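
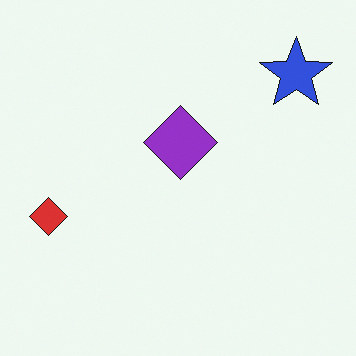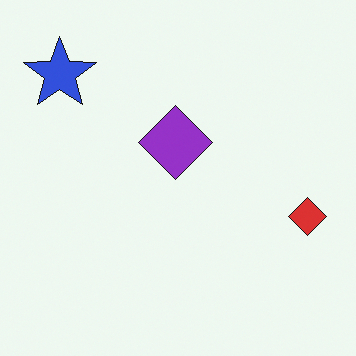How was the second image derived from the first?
Flipped horizontally (left ↔ right).

The red diamond is in the left of the first image and the right of the second — shapes on opposite sides of the vertical midline have swapped in a mirror flip.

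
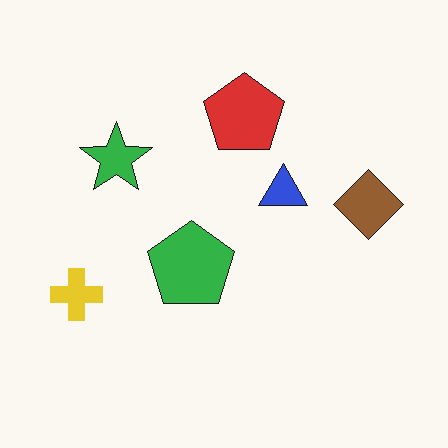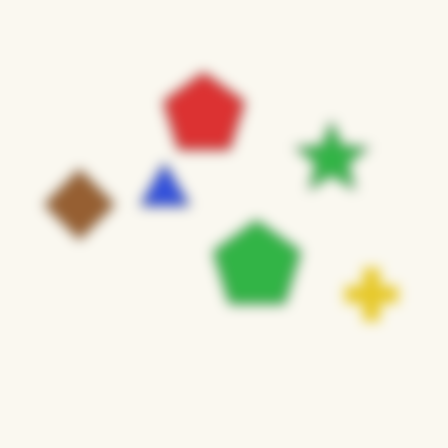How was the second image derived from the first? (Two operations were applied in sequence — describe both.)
The transformation is: flipped horizontally (left ↔ right), then strongly gaussian-blurred.

The yellow cross is in the left of the first image and the right of the second — shapes on opposite sides of the vertical midline have swapped in a mirror flip. Shape edges and outlines are uniformly softened across the whole image.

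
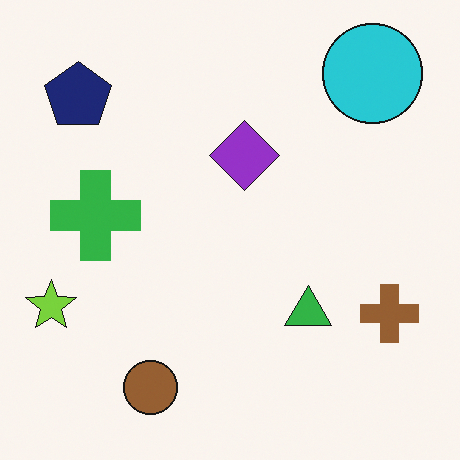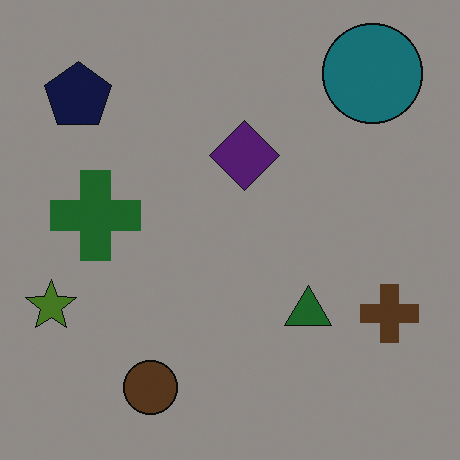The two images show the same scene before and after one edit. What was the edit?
Noticeably darkened.

Every pixel — background and shapes alike — is uniformly darkened.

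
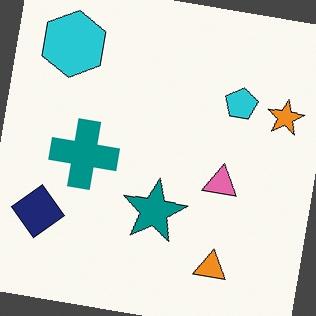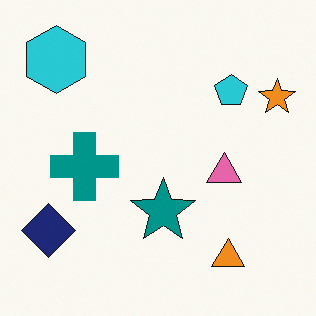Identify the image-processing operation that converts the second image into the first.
The transformation is: rotated clockwise by a slight angle.

Every shape is tilted by the same angle and the image corners show triangular fill wedges — a whole-image rotation by a non-right angle.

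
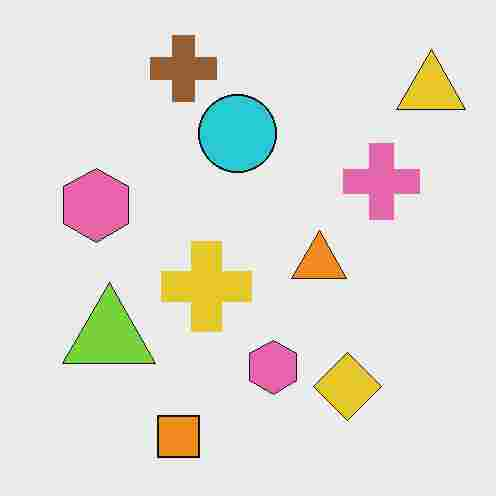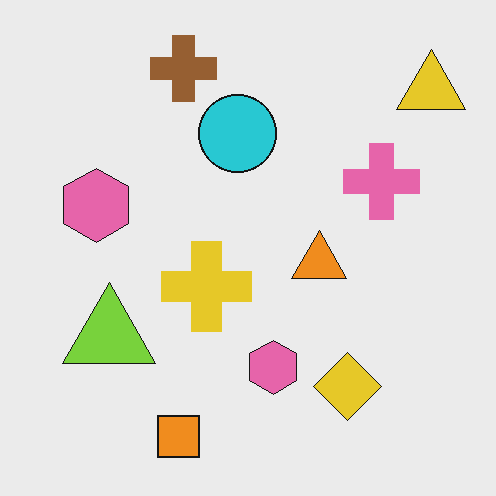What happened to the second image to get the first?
Degraded with heavy JPEG compression.

Blocky 8×8 compression artifacts appear around shape edges and the flat background shows ringing — characteristic JPEG degradation.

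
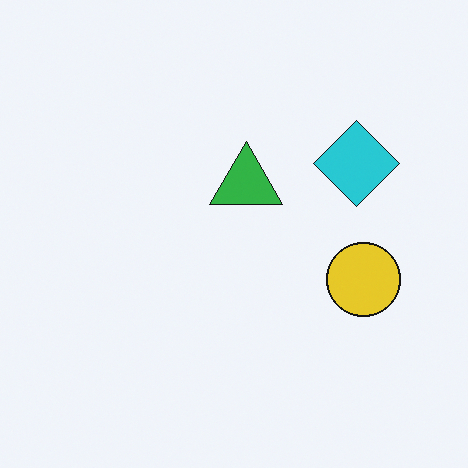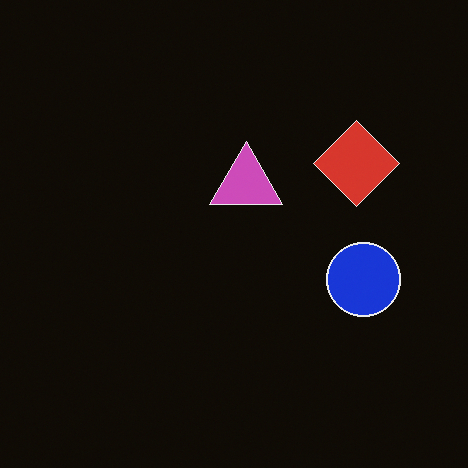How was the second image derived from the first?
Color-inverted (negative).

The light background has become dark and every shape's color is its complement — a photographic negative.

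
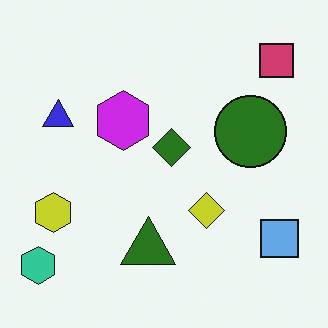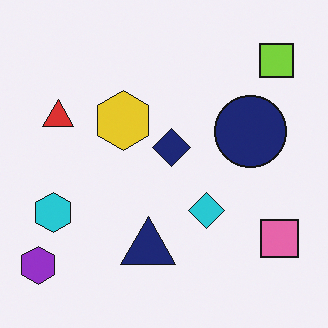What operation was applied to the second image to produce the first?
It was hue-shifted through roughly half the color wheel.

Every shape's color has rotated by the same amount around the hue wheel — a uniform hue shift.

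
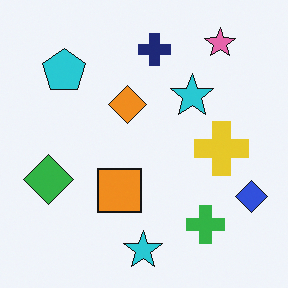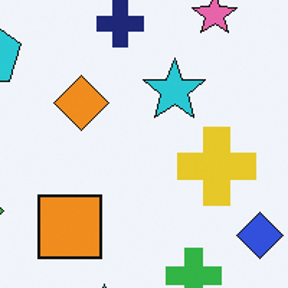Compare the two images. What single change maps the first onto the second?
This is the original image cropped to a modestly smaller region and rescaled.

The visible shapes are larger and the field of view is narrower; shapes near the original edges may be partly or wholly outside the frame — a crop-and-rescale.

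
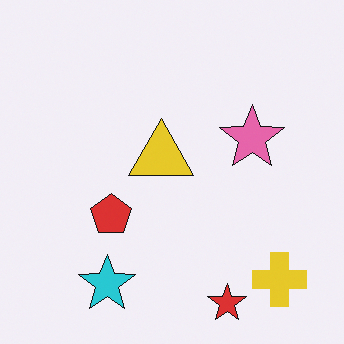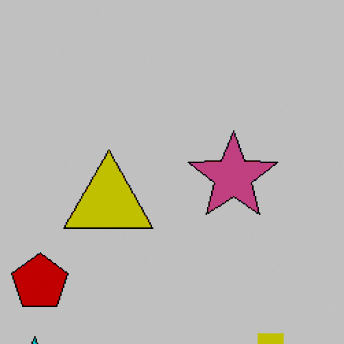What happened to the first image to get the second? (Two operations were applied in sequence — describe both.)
The second image is the first cropped to a modestly smaller region and rescaled, then heavily posterized to just a handful of flat colors.

The visible shapes are larger and the field of view is narrower; shapes near the original edges may be partly or wholly outside the frame — a crop-and-rescale. Each flat color has snapped to a coarser quantized level — most visibly, the near-white background has dropped to a flat grey.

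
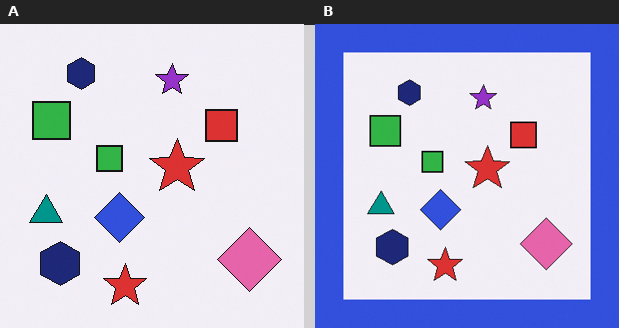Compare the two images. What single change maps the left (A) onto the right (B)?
The image was framed with a blue border.

A solid blue frame runs around the edge of the right (B) image, with the content slightly shrunk inside it.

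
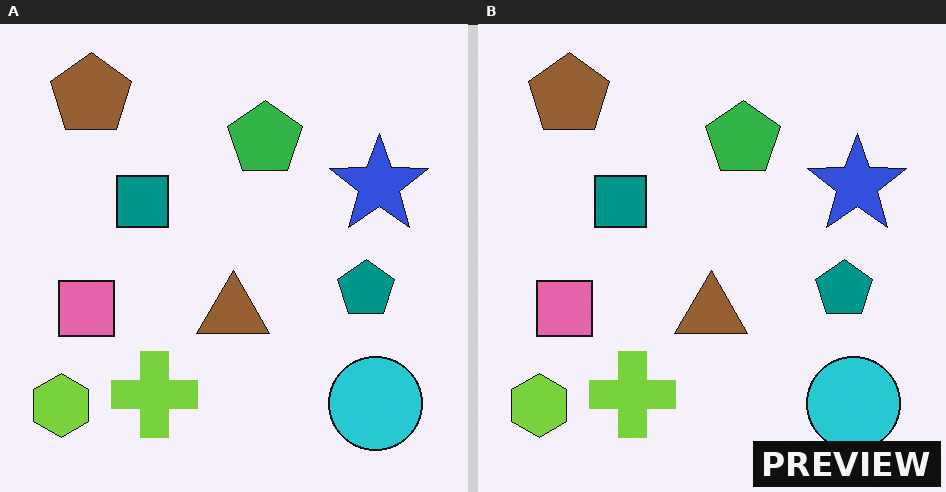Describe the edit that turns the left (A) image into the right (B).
It was watermarked with the text "PREVIEW" in the lower-right corner.

A dark label reading "PREVIEW" appears in the lower-right corner.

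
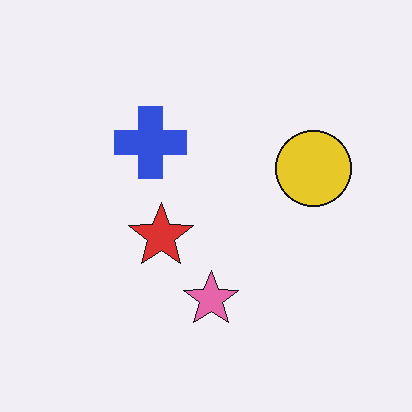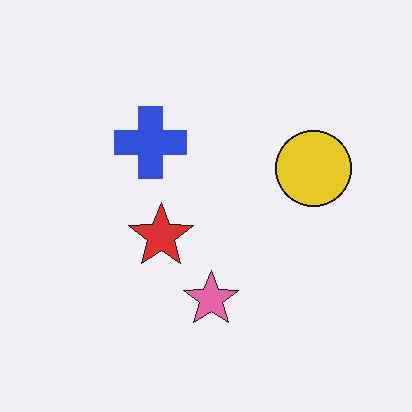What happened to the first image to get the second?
The transformation is: JPEG-compressed with visible artifacts.

Blocky 8×8 compression artifacts appear around shape edges and the flat background shows ringing — characteristic JPEG degradation.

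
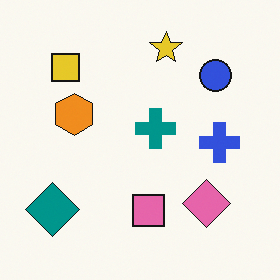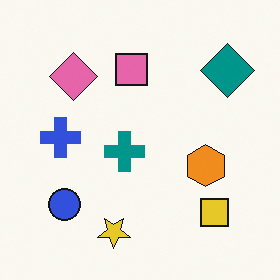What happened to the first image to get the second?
This is the original image rotated 180°.

The teal diamond sits in the bottom-left of the first image and the top-right of the second — consistent with a whole-image 180° rotation.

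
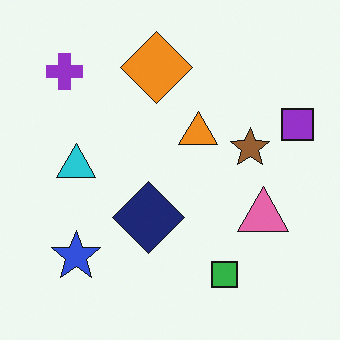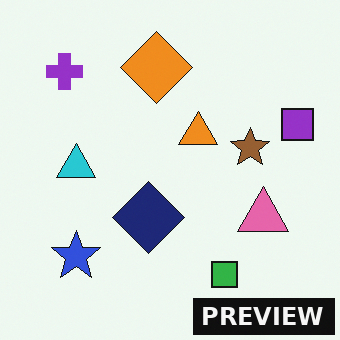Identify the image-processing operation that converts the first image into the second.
The image was watermarked with the text "PREVIEW" in the lower-right corner.

A dark label reading "PREVIEW" appears in the lower-right corner.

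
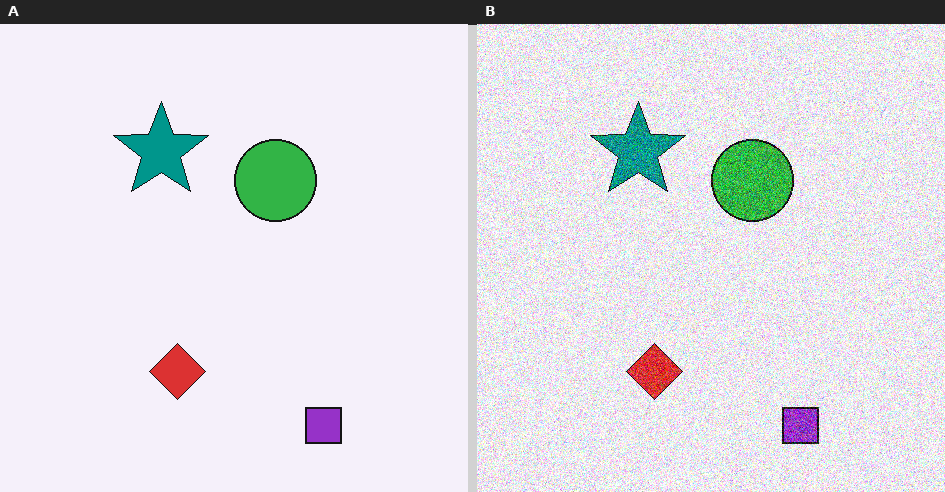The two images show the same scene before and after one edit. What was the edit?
It was degraded with a thick layer of grain.

Random speckle covers the whole image, including the flat background.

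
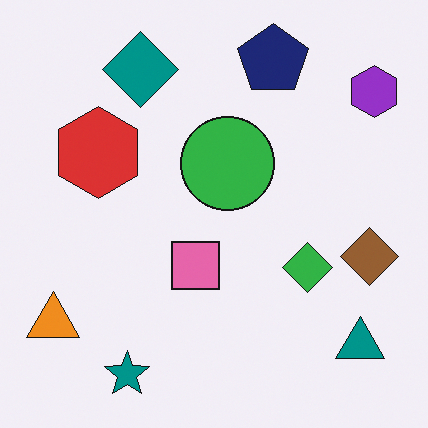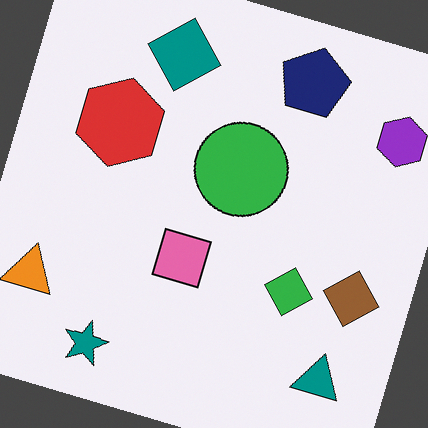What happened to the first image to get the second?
The second image is the first rotated clockwise by a clearly visible amount.

Every shape is tilted by the same angle and the image corners show triangular fill wedges — a whole-image rotation by a non-right angle.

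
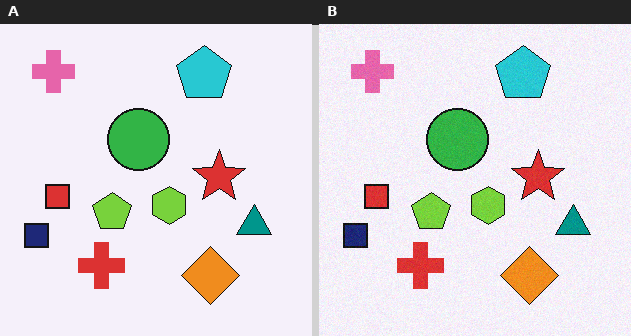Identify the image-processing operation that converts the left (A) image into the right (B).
This is the original image degraded with light additive noise.

Random speckle covers the whole image, including the flat background.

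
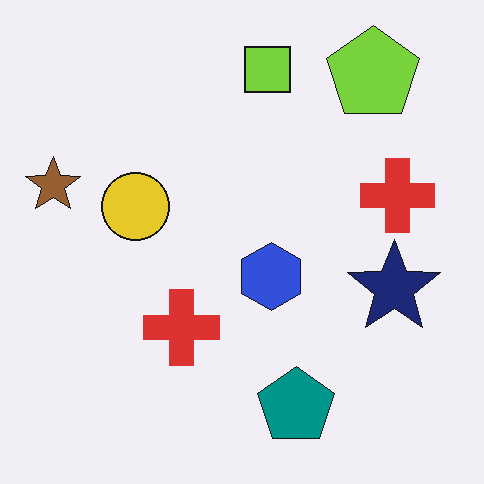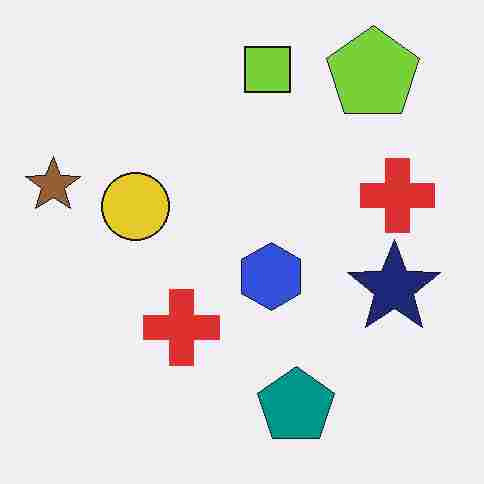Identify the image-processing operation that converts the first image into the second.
This is the original image degraded with heavy JPEG compression.

Blocky 8×8 compression artifacts appear around shape edges and the flat background shows ringing — characteristic JPEG degradation.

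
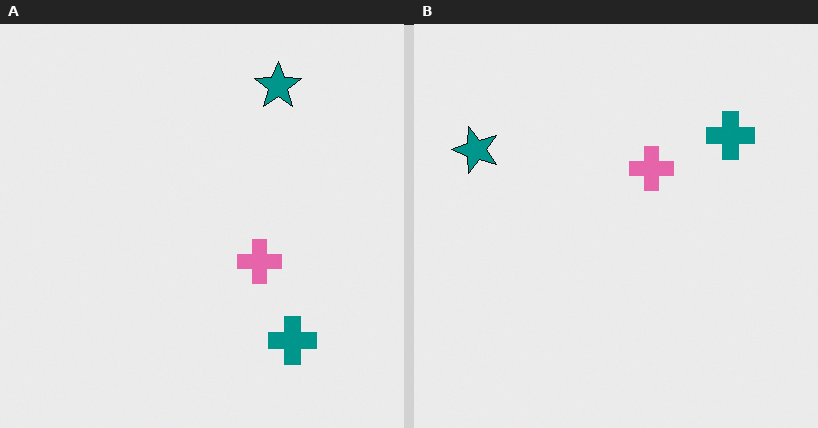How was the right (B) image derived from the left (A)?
The image was rotated 90° counter-clockwise.

The teal star sits in the top-right of the left (A) image and the top-left of the right (B) — consistent with a whole-image 90° counter-clockwise rotation.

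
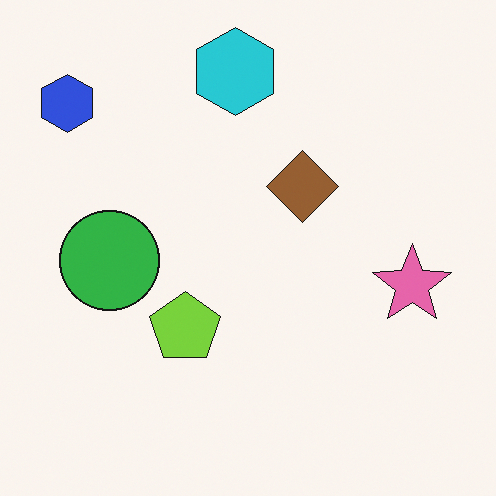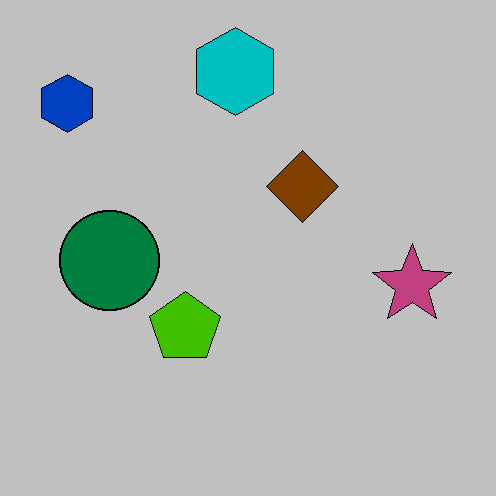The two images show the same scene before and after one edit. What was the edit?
The second image is the first heavily posterized to just a handful of flat colors.

Each flat color has snapped to a coarser quantized level — most visibly, the near-white background has dropped to a flat grey.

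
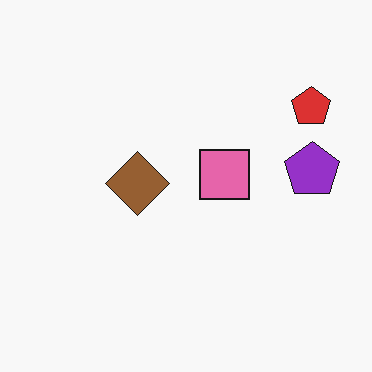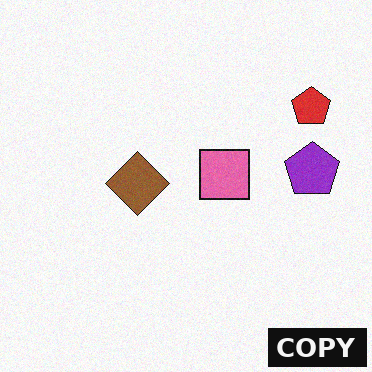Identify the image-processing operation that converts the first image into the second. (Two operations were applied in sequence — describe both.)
The transformation is: degraded with subtle gaussian noise, then watermarked with the text "COPY" in the lower-right corner.

Random speckle covers the whole image, including the flat background. A dark label reading "COPY" appears in the lower-right corner.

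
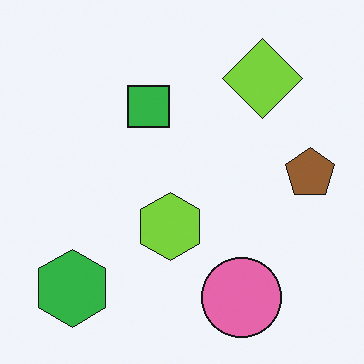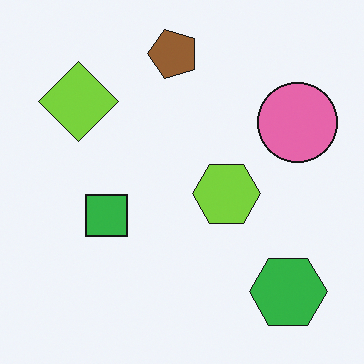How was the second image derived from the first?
Rotated 90° counter-clockwise.

The green hexagon sits in the bottom-left of the first image and the bottom-right of the second — consistent with a whole-image 90° counter-clockwise rotation.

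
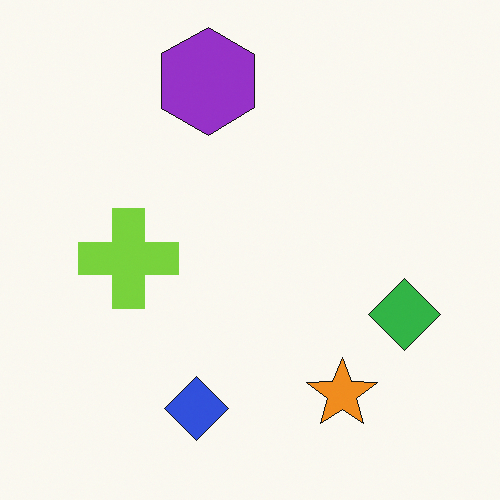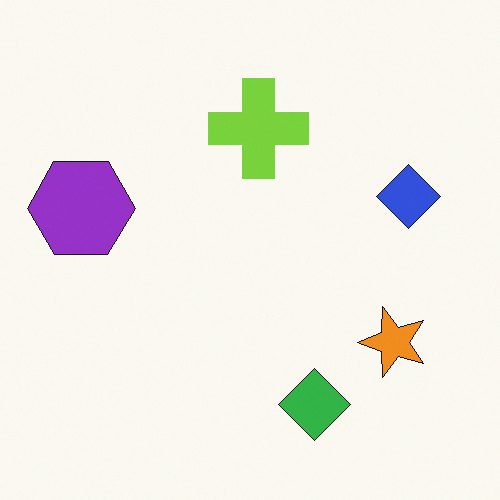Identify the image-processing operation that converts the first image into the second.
The transformation is: transposed (reflected across the top-left ↔ bottom-right diagonal).

Shapes have swapped their row and column positions — what was in the top-right is now in the bottom-left — a diagonal reflection.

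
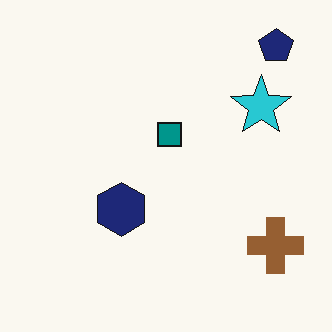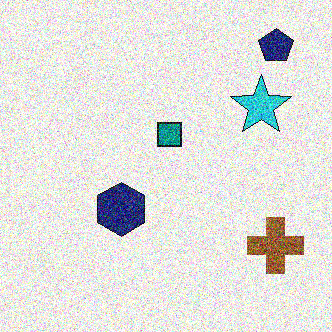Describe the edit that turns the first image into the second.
This is the original image degraded with strong gaussian noise.

Random speckle covers the whole image, including the flat background.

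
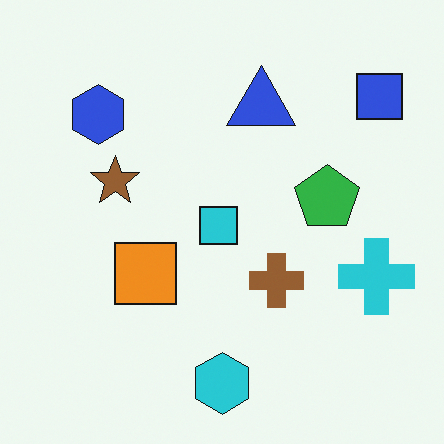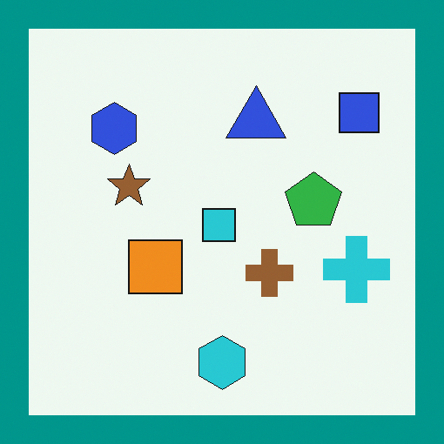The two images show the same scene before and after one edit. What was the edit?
The second image is the first framed with a teal border.

A solid teal frame runs around the edge of the second image, with the content slightly shrunk inside it.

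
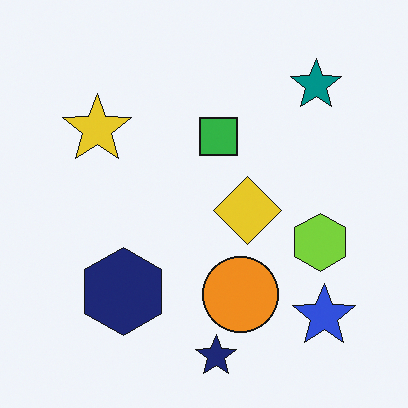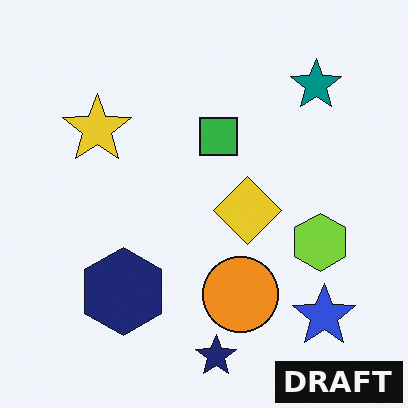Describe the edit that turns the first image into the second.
The image was watermarked with the text "DRAFT" in the lower-right corner.

A dark label reading "DRAFT" appears in the lower-right corner.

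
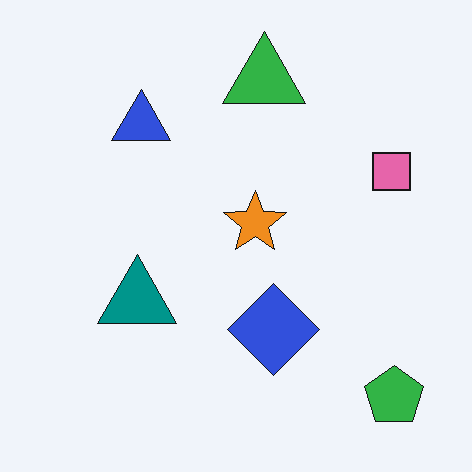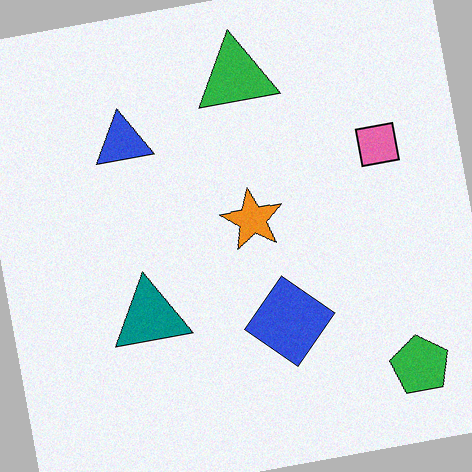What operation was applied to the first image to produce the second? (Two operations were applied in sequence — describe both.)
It was degraded with a light layer of grain, then rotated counter-clockwise by a slight angle.

Random speckle covers the whole image, including the flat background. Every shape is tilted by the same angle and the image corners show triangular fill wedges — a whole-image rotation by a non-right angle.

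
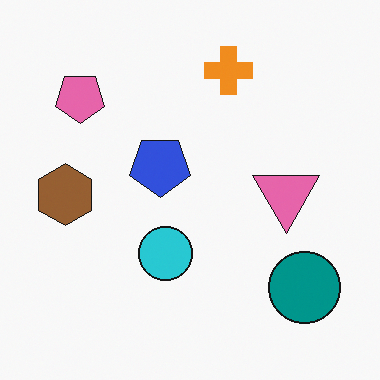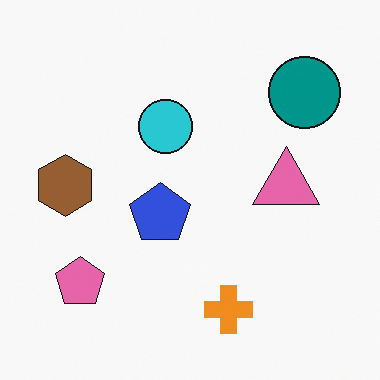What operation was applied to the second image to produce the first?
The image was flipped vertically (top ↔ bottom).

The orange cross is in the bottom of the second image and the top of the first — shapes on opposite sides of the horizontal midline have swapped in a mirror flip.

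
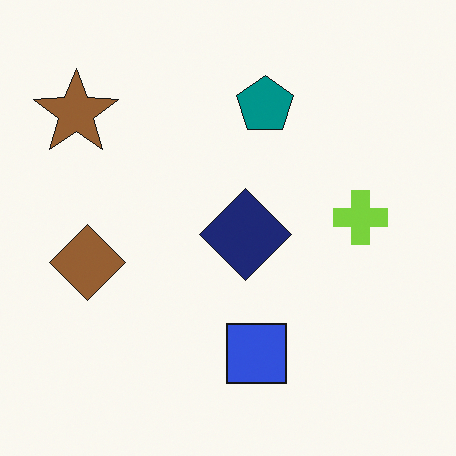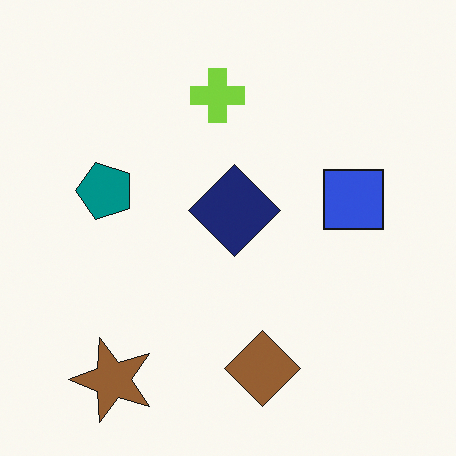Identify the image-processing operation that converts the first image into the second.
It was rotated 90° counter-clockwise.

The brown star sits in the top-left of the first image and the bottom-left of the second — consistent with a whole-image 90° counter-clockwise rotation.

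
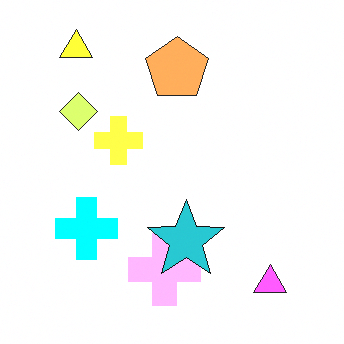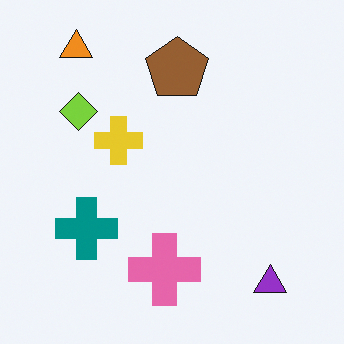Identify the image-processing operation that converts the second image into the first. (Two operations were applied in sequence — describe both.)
This is the original image substantially brightened, then overlaid with an additional cyan star.

Every pixel — background and shapes alike — is uniformly brightened. A cyan star appears in the first image that is absent from the second.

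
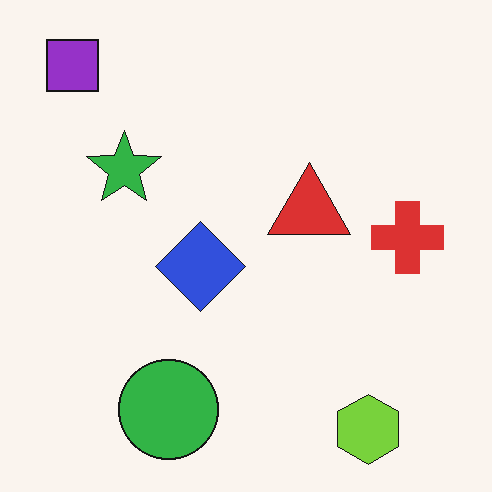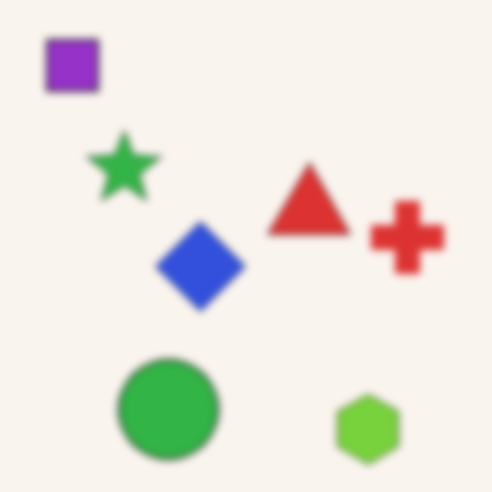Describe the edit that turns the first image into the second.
Moderately blurred.

Shape edges and outlines are uniformly softened across the whole image.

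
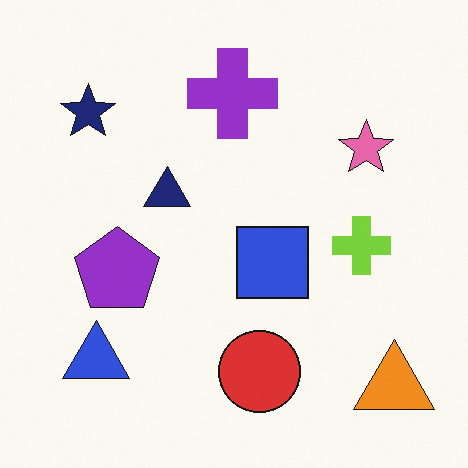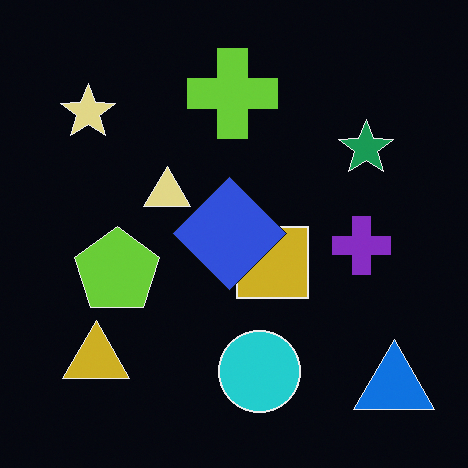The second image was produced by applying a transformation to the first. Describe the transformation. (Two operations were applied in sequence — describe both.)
The transformation is: color-inverted (negative), then overlaid with an additional blue diamond.

The light background has become dark and every shape's color is its complement — a photographic negative. A blue diamond appears in the second image that is absent from the first.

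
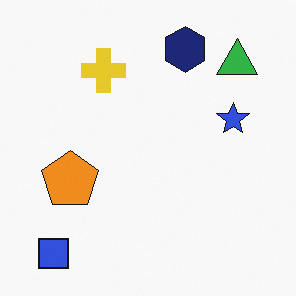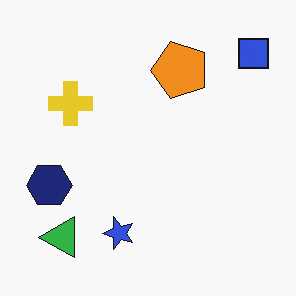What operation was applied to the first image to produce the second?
The image was transposed (reflected across the top-left ↔ bottom-right diagonal).

Shapes have swapped their row and column positions — what was in the top-right is now in the bottom-left — a diagonal reflection.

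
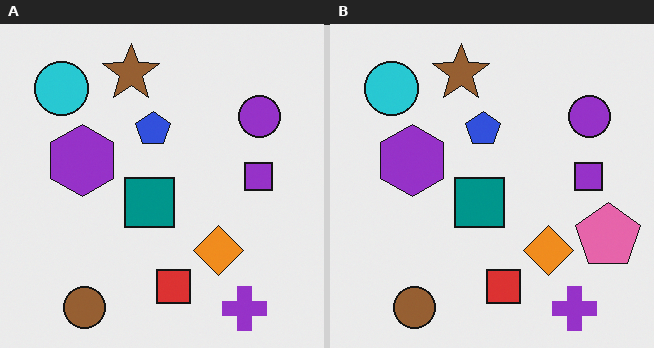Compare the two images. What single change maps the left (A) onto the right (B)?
The right (B) image is the left (A) overlaid with an additional pink pentagon.

A pink pentagon appears in the right (B) image that is absent from the left (A).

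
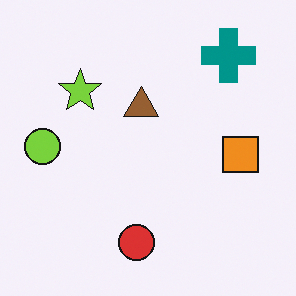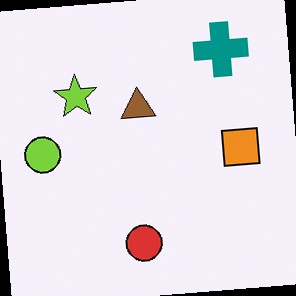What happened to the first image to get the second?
The second image is the first rotated counter-clockwise by a slight angle.

Every shape is tilted by the same angle and the image corners show triangular fill wedges — a whole-image rotation by a non-right angle.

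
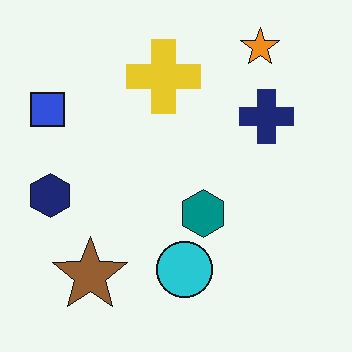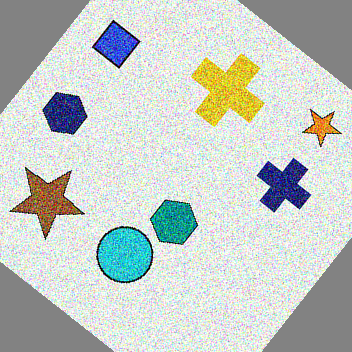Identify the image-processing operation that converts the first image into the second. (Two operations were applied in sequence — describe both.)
The transformation is: degraded with strong gaussian noise, then rotated clockwise by a large amount — several tens of degrees.

Random speckle covers the whole image, including the flat background. Every shape is tilted by the same angle and the image corners show triangular fill wedges — a whole-image rotation by a non-right angle.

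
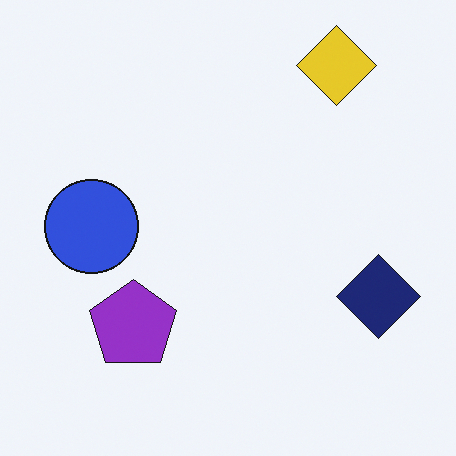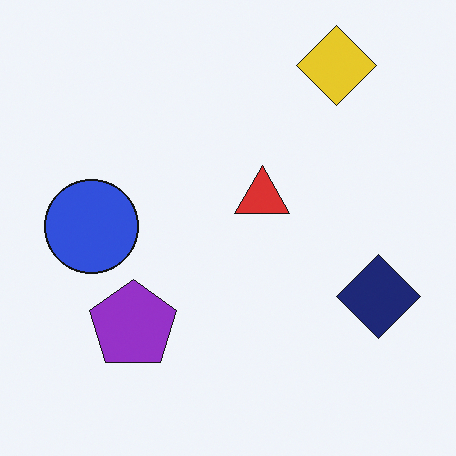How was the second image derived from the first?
Overlaid with an additional red triangle.

A red triangle appears in the second image that is absent from the first.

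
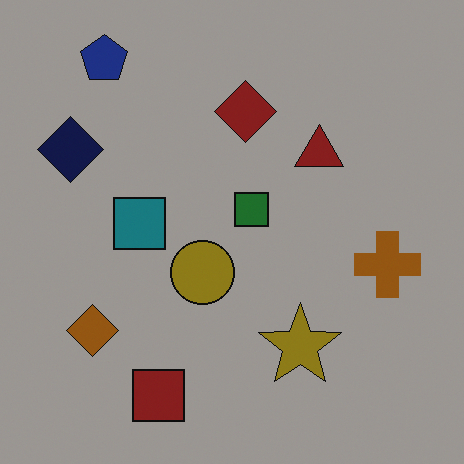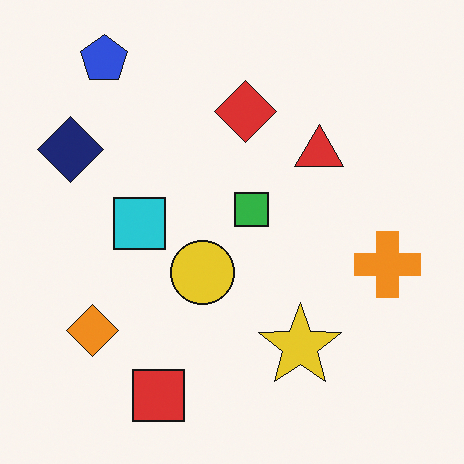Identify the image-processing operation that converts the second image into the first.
This is the original image darkened a lot.

Every pixel — background and shapes alike — is uniformly darkened.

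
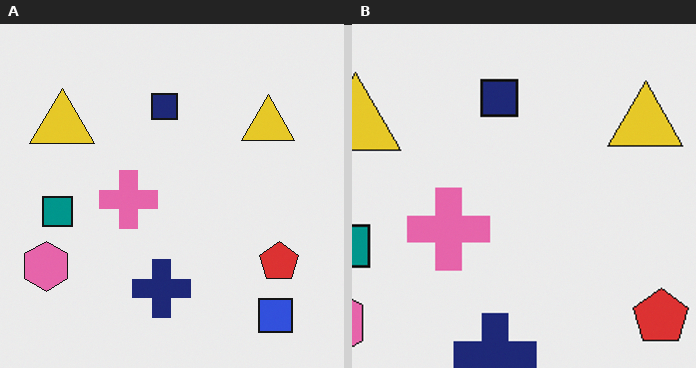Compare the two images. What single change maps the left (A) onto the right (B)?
Cropped to a modestly smaller region and rescaled.

The visible shapes are larger and the field of view is narrower; shapes near the original edges may be partly or wholly outside the frame — a crop-and-rescale.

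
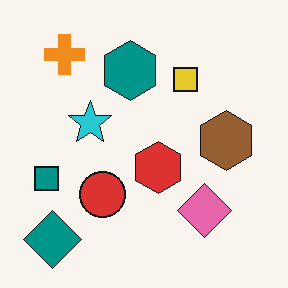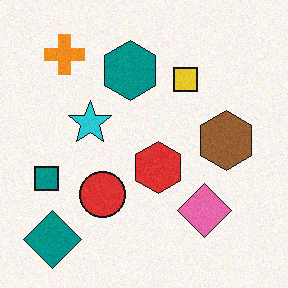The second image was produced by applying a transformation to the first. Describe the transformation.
The image was degraded with subtle gaussian noise.

Random speckle covers the whole image, including the flat background.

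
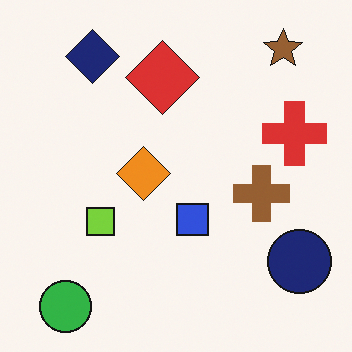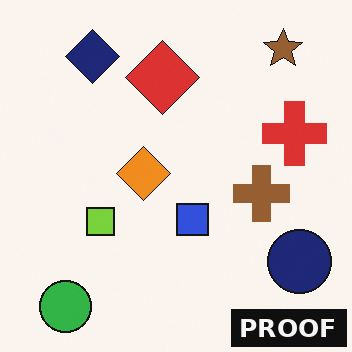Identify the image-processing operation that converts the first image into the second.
The second image is the first watermarked with the text "PROOF" in the lower-right corner.

A dark label reading "PROOF" appears in the lower-right corner.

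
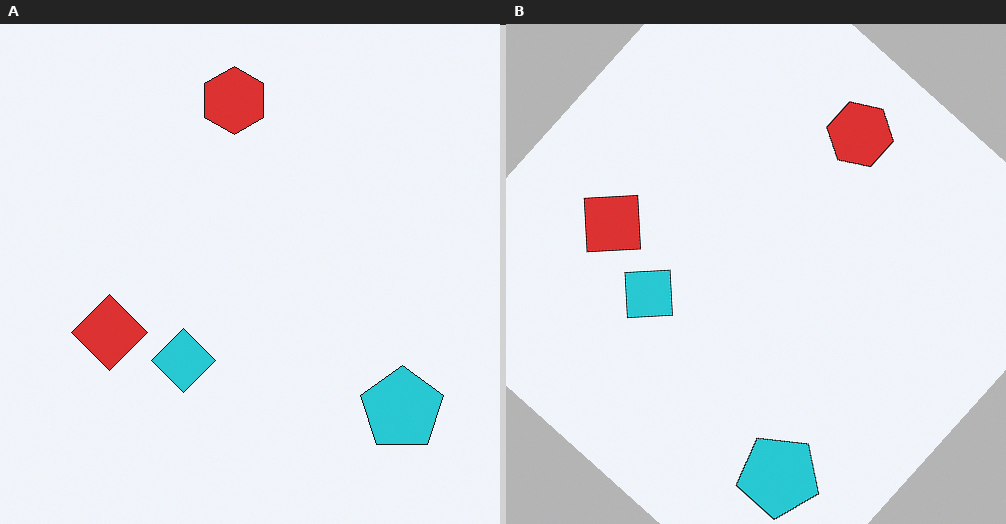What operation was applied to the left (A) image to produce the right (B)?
The image was rotated clockwise by a large amount — several tens of degrees.

Every shape is tilted by the same angle and the image corners show triangular fill wedges — a whole-image rotation by a non-right angle.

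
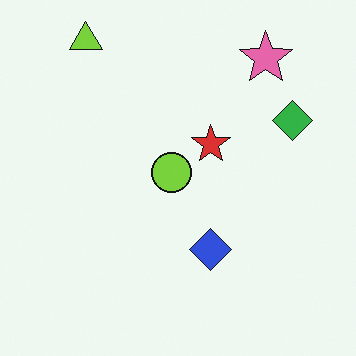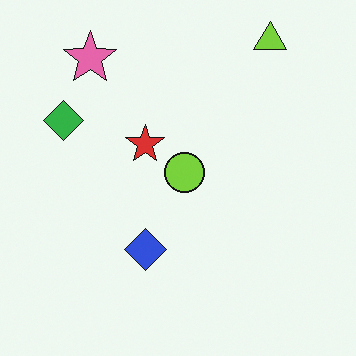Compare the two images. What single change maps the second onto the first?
The image was flipped horizontally (left ↔ right).

The green diamond is in the left of the second image and the right of the first — shapes on opposite sides of the vertical midline have swapped in a mirror flip.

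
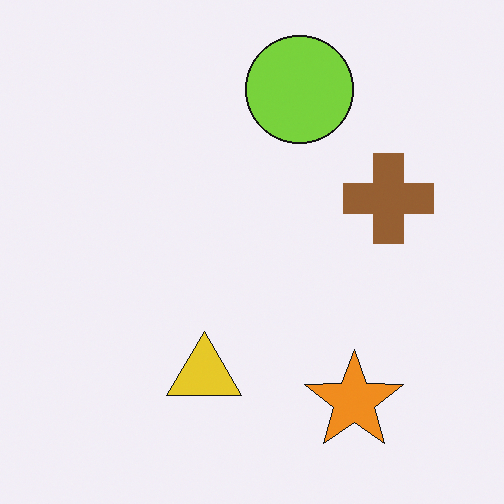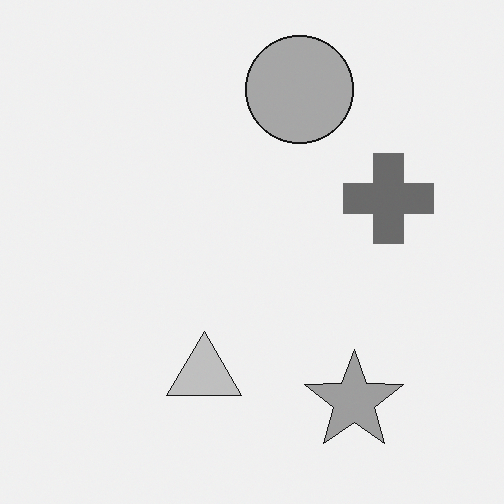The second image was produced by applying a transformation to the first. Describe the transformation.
The transformation is: converted to grayscale.

All color is removed — every shape is now a shade of grey.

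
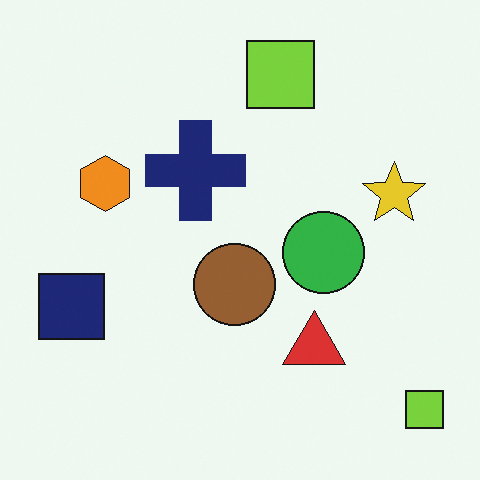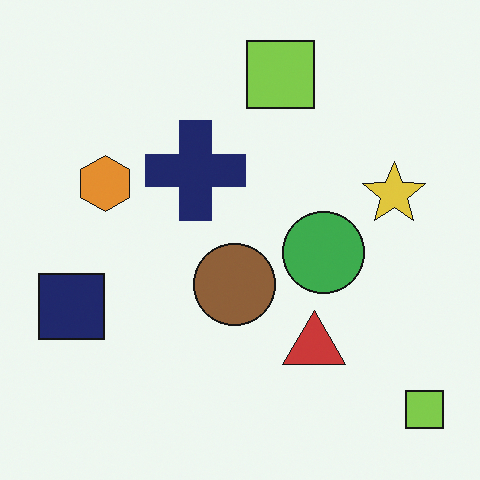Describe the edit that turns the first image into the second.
The second image is the first slightly desaturated.

All colors are more muted and greyish — a global saturation change.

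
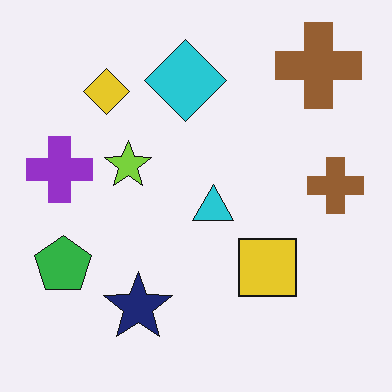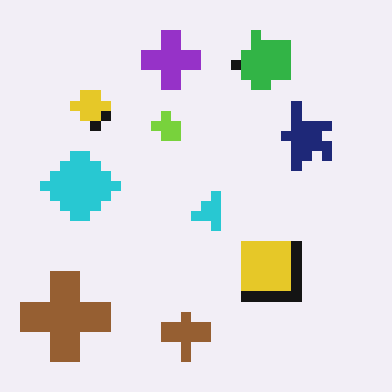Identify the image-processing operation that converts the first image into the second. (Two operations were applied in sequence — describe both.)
The image was coarsely pixelated, then transposed (reflected across the top-left ↔ bottom-right diagonal).

Shapes are reduced to large square blocks; fine edges and outlines are lost — a downscale-then-upscale (mosaic) effect. Shapes have swapped their row and column positions — what was in the top-right is now in the bottom-left — a diagonal reflection.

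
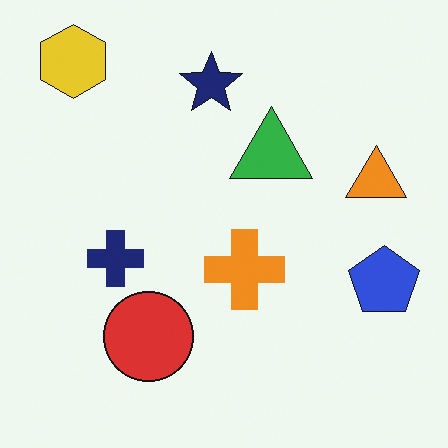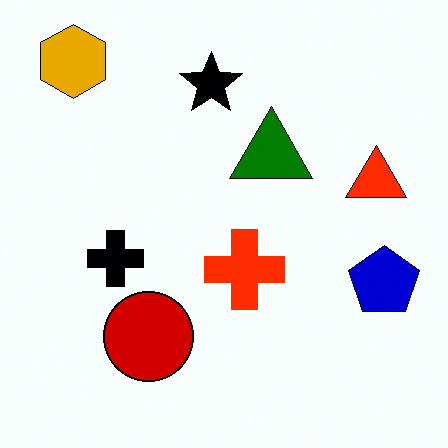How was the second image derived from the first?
It was boosted in contrast.

Tones are pushed away from mid-grey across the whole image — a global contrast change.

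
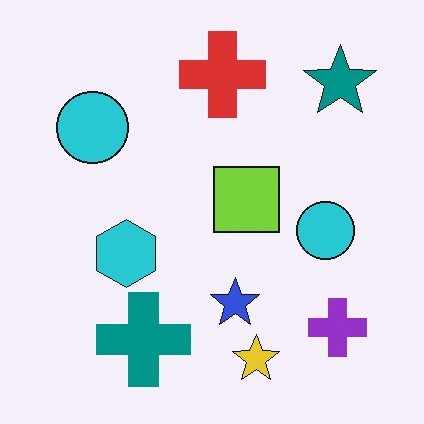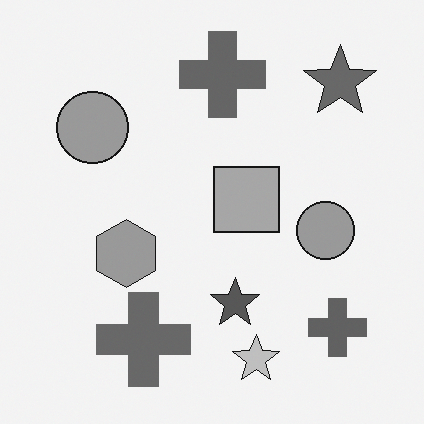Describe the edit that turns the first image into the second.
It was converted to grayscale.

All color is removed — every shape is now a shade of grey.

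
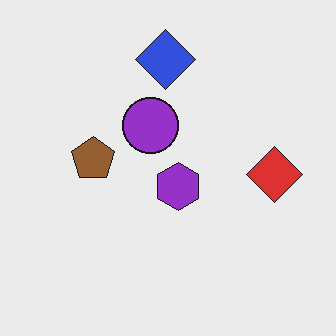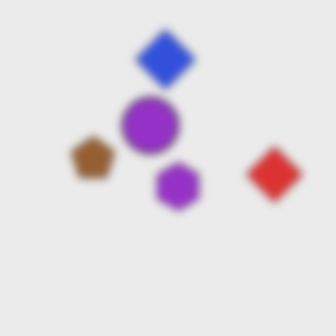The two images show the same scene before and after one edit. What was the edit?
This is the original image moderately blurred.

Shape edges and outlines are uniformly softened across the whole image.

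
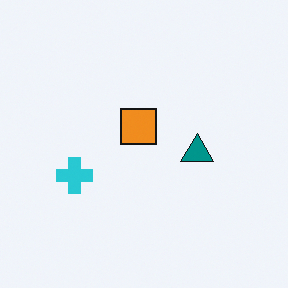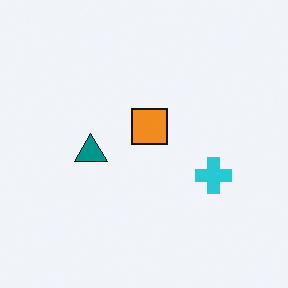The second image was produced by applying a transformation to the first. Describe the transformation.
The transformation is: flipped horizontally (left ↔ right).

The cyan cross is in the left of the first image and the right of the second — shapes on opposite sides of the vertical midline have swapped in a mirror flip.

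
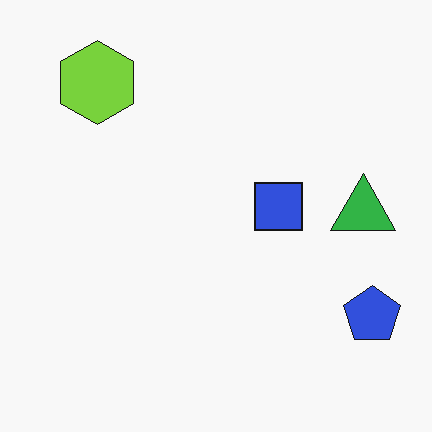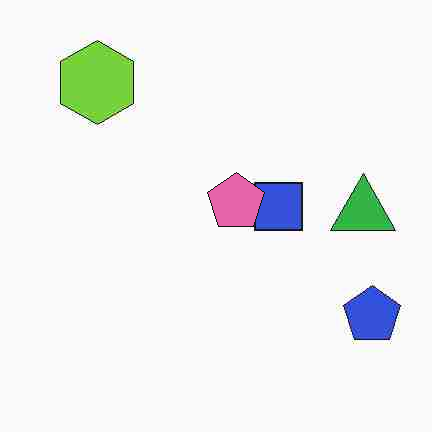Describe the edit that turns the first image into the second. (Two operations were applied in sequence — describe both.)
The second image is the first heavily JPEG-compressed with obvious blocking artifacts, then overlaid with an additional pink pentagon.

Blocky 8×8 compression artifacts appear around shape edges and the flat background shows ringing — characteristic JPEG degradation. A pink pentagon appears in the second image that is absent from the first.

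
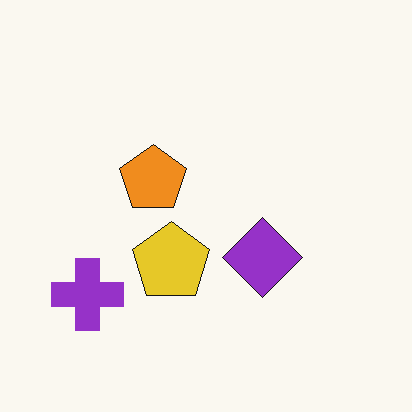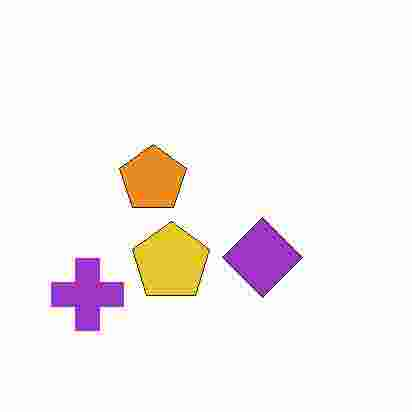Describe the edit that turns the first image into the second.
This is the original image degraded with heavy JPEG compression.

Blocky 8×8 compression artifacts appear around shape edges and the flat background shows ringing — characteristic JPEG degradation.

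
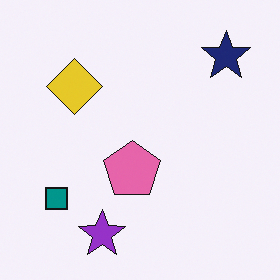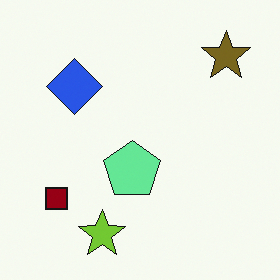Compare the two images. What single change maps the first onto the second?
Hue-shifted by a large amount.

Every shape's color has rotated by the same amount around the hue wheel — a uniform hue shift.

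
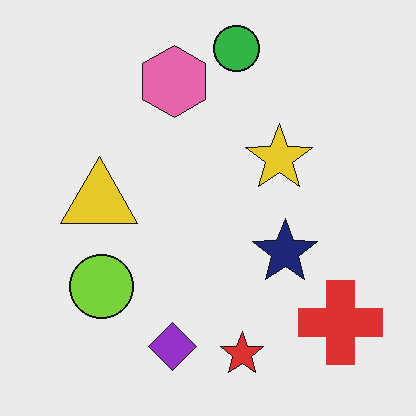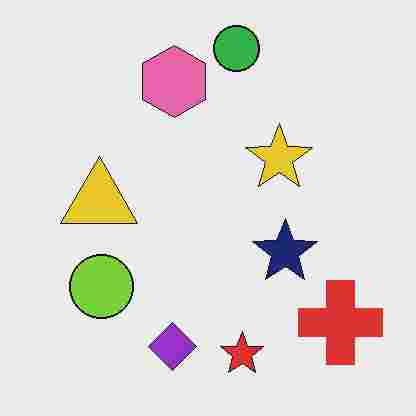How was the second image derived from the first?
This is the original image heavily JPEG-compressed with obvious blocking artifacts.

Blocky 8×8 compression artifacts appear around shape edges and the flat background shows ringing — characteristic JPEG degradation.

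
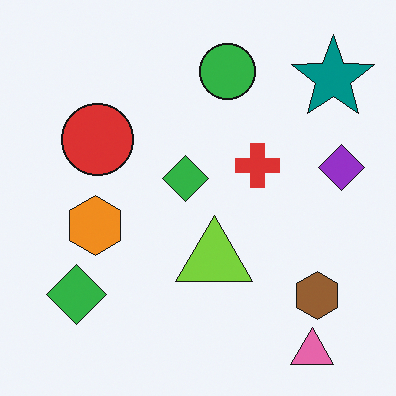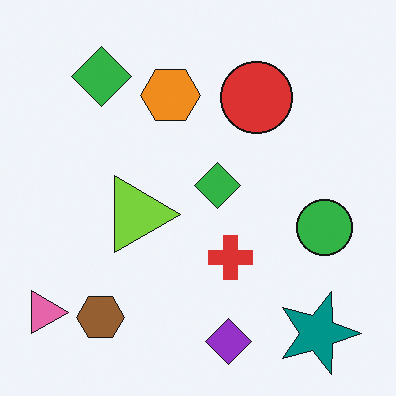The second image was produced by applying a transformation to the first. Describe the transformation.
It was rotated 90° clockwise.

The pink triangle sits in the bottom-right of the first image and the bottom-left of the second — consistent with a whole-image 90° clockwise rotation.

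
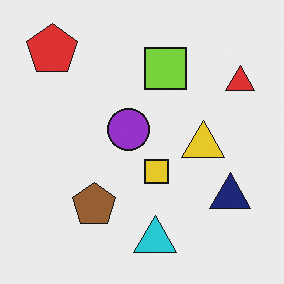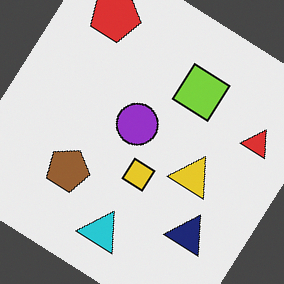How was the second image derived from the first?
Rotated clockwise by a large amount — several tens of degrees.

Every shape is tilted by the same angle and the image corners show triangular fill wedges — a whole-image rotation by a non-right angle.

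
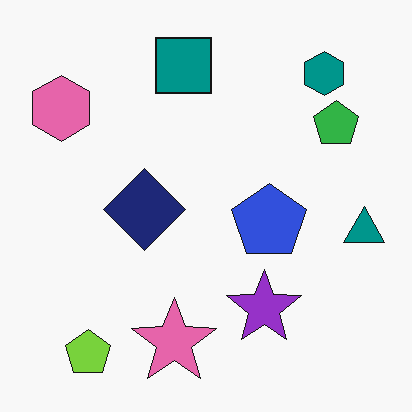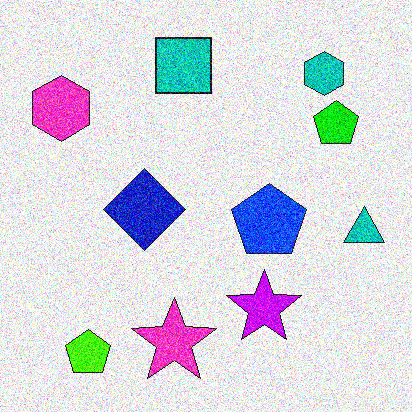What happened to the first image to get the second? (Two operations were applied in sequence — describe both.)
Heavily oversaturated, then degraded with strong gaussian noise.

All colors are more vivid — a global saturation change. Random speckle covers the whole image, including the flat background.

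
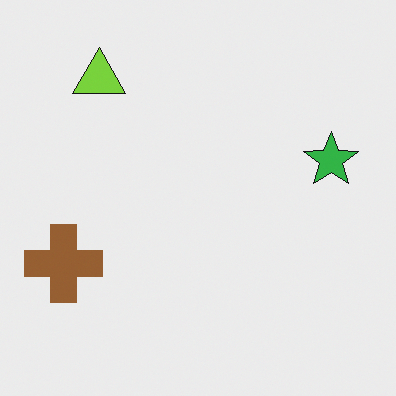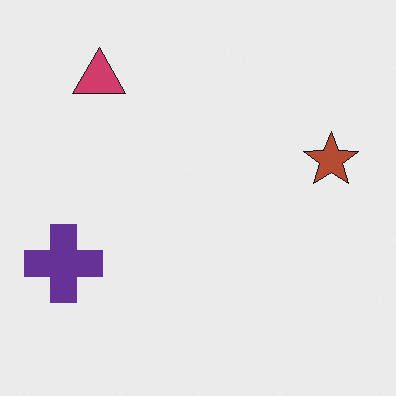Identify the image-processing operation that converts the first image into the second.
It was hue-shifted by a large amount.

Every shape's color has rotated by the same amount around the hue wheel — a uniform hue shift.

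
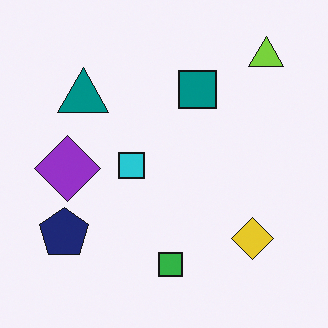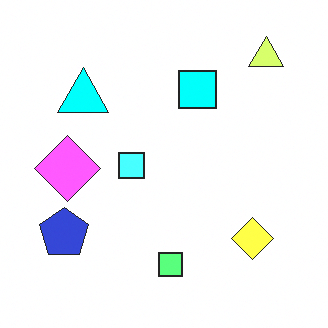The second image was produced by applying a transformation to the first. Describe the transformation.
The transformation is: brightened a lot.

Every pixel — background and shapes alike — is uniformly brightened.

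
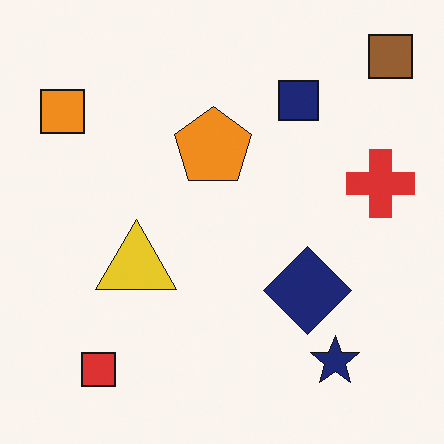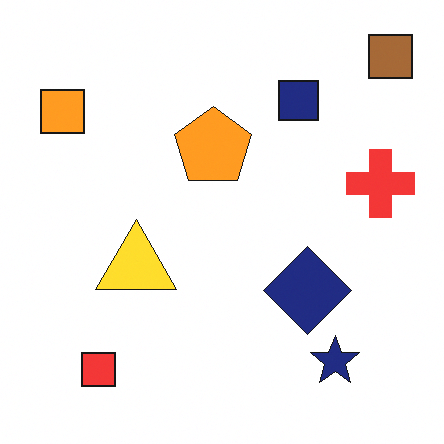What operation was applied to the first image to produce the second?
The transformation is: brightened a little.

Every pixel — background and shapes alike — is uniformly brightened.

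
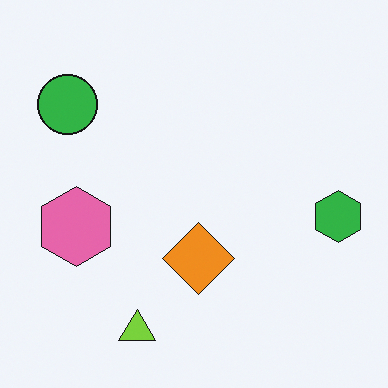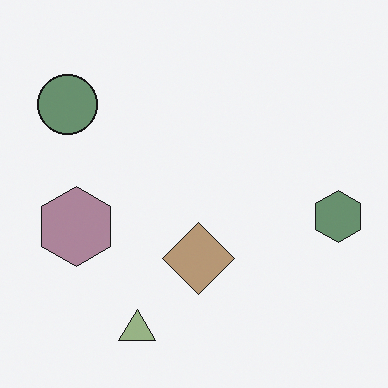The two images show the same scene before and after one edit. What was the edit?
Made much more muted (saturation change).

All colors are more muted and greyish — a global saturation change.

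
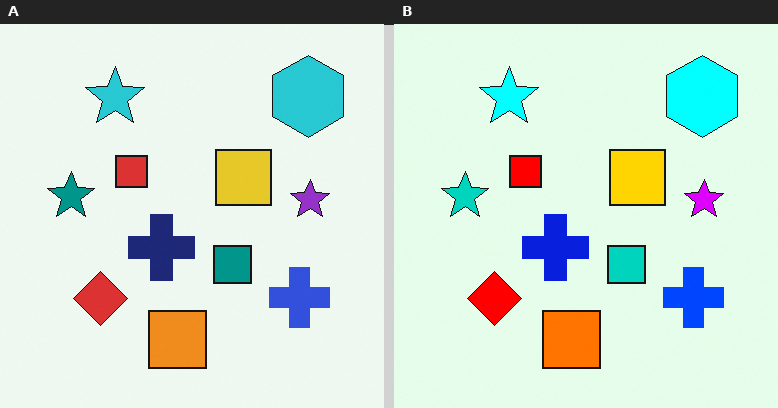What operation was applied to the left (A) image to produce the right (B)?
This is the original image made much more vivid (saturation change).

All colors are more vivid — a global saturation change.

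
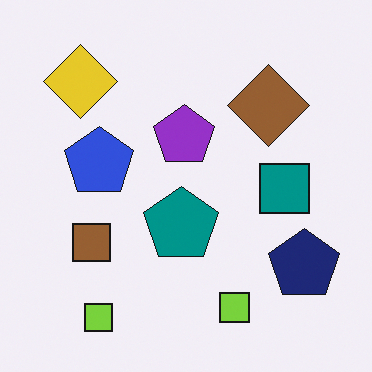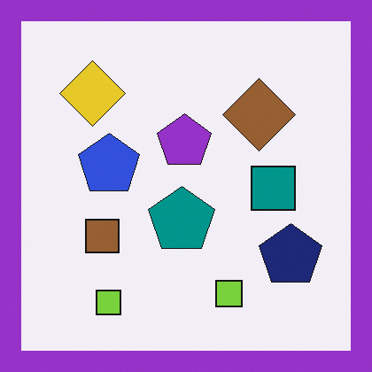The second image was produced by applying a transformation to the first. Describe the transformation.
The second image is the first framed with a purple border.

A solid purple frame runs around the edge of the second image, with the content slightly shrunk inside it.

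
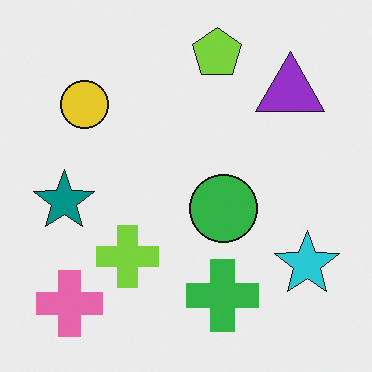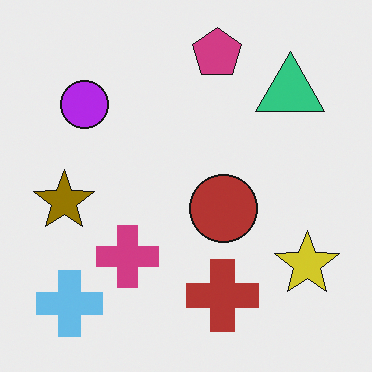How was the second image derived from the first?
The image was hue-shifted through roughly half the color wheel.

Every shape's color has rotated by the same amount around the hue wheel — a uniform hue shift.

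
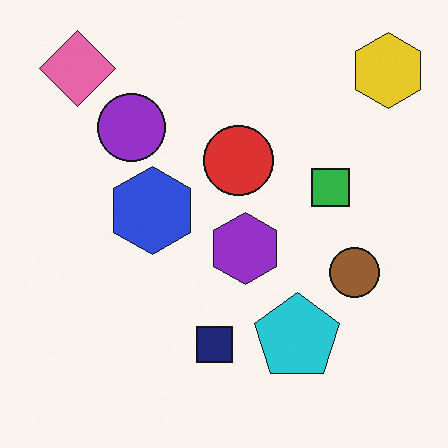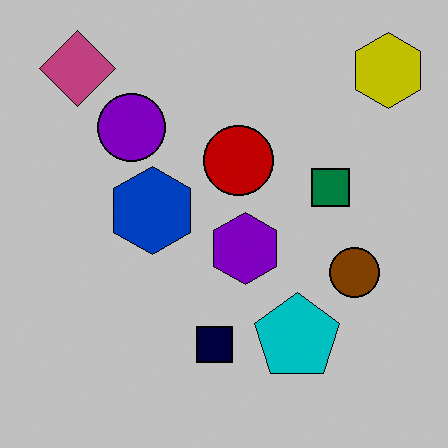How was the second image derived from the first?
It was aggressively posterized.

Each flat color has snapped to a coarser quantized level — most visibly, the near-white background has dropped to a flat grey.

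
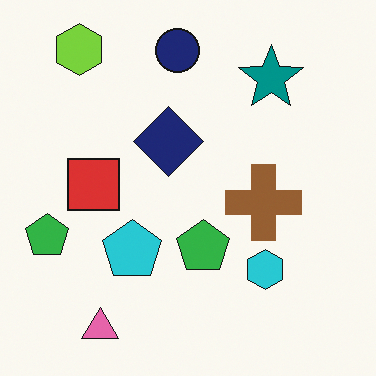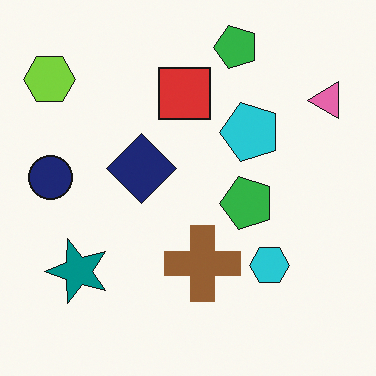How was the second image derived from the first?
The image was transposed (reflected across the top-left ↔ bottom-right diagonal).

Shapes have swapped their row and column positions — what was in the top-right is now in the bottom-left — a diagonal reflection.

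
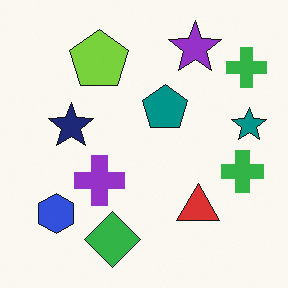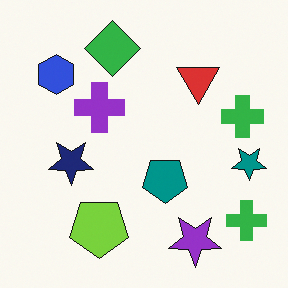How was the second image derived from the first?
This is the original image flipped vertically (top ↔ bottom).

The purple star is in the top-right of the first image and the bottom-right of the second — shapes on opposite sides of the horizontal midline have swapped in a mirror flip.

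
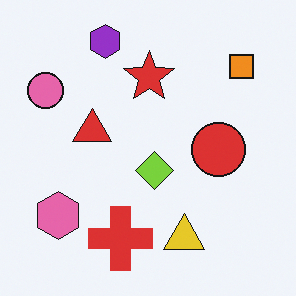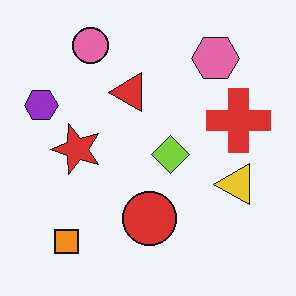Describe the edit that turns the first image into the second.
The image was transposed (reflected across the top-left ↔ bottom-right diagonal).

Shapes have swapped their row and column positions — what was in the top-right is now in the bottom-left — a diagonal reflection.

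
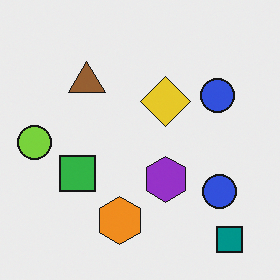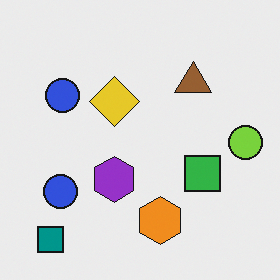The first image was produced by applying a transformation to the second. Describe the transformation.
The first image is the second flipped horizontally (left ↔ right).

The lime circle is in the right of the second image and the left of the first — shapes on opposite sides of the vertical midline have swapped in a mirror flip.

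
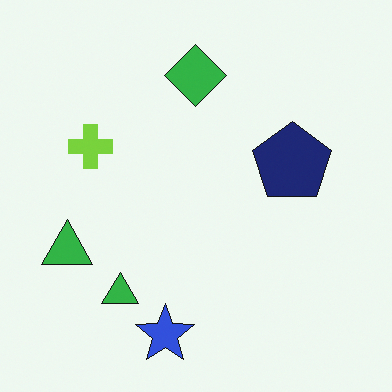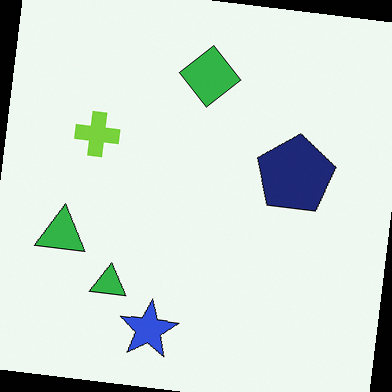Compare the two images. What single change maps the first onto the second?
It was rotated clockwise by a few degrees.

Every shape is tilted by the same angle and the image corners show triangular fill wedges — a whole-image rotation by a non-right angle.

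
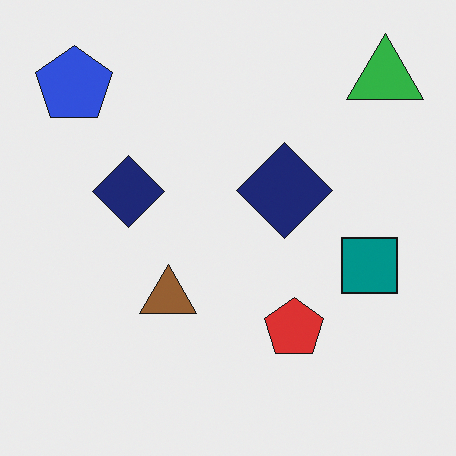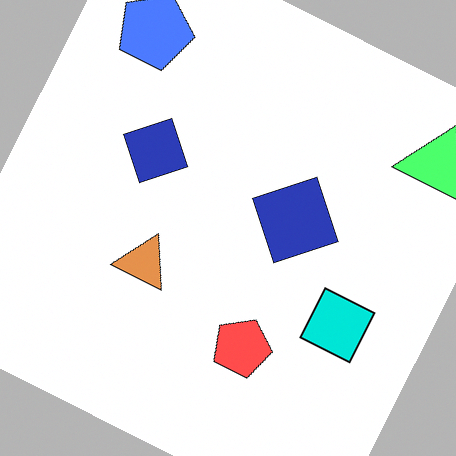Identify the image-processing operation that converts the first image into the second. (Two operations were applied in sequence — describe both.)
Substantially brightened, then rotated clockwise by a moderate amount.

Every pixel — background and shapes alike — is uniformly brightened. Every shape is tilted by the same angle and the image corners show triangular fill wedges — a whole-image rotation by a non-right angle.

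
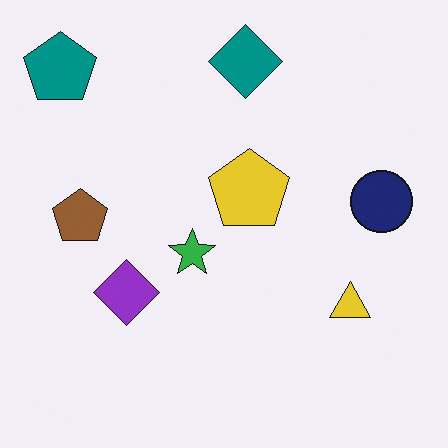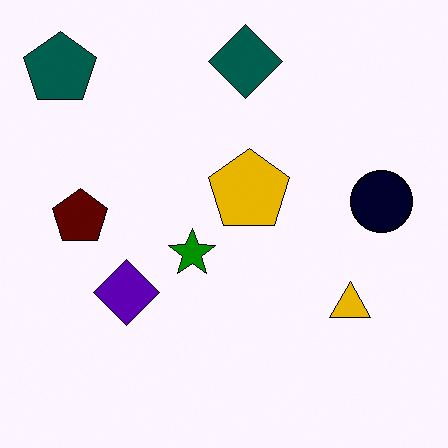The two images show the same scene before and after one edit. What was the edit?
The second image is the first given much higher contrast.

Tones are pushed away from mid-grey across the whole image — a global contrast change.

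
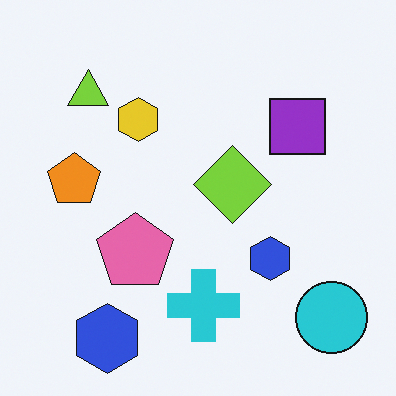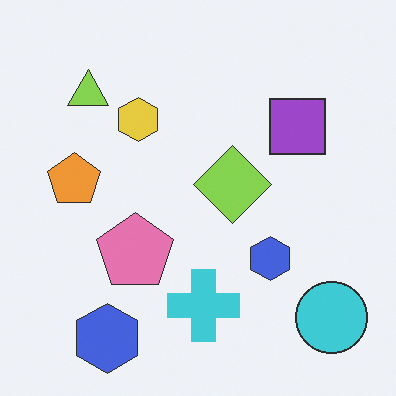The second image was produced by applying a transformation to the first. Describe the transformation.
Given slightly reduced contrast.

Tones are pushed toward mid-grey across the whole image — a global contrast change.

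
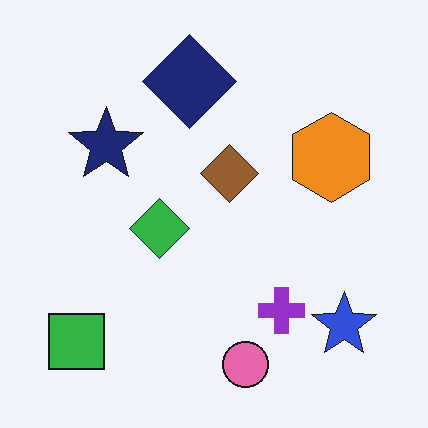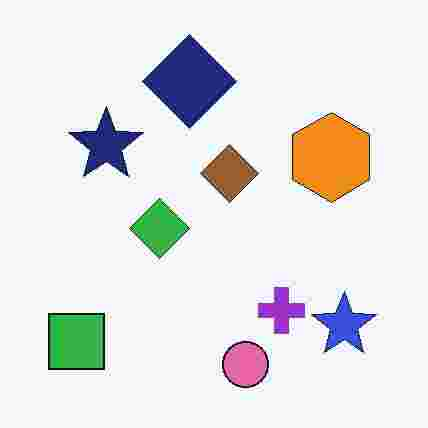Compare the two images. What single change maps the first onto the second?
It was heavily JPEG-compressed with obvious blocking artifacts.

Blocky 8×8 compression artifacts appear around shape edges and the flat background shows ringing — characteristic JPEG degradation.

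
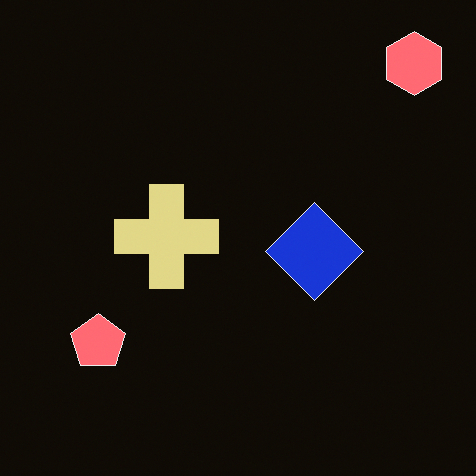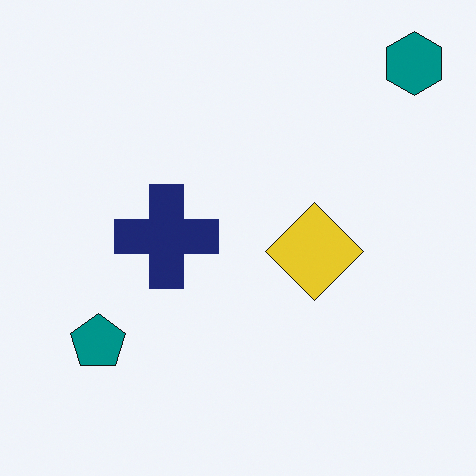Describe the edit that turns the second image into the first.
It was color-inverted (negative).

The light background has become dark and every shape's color is its complement — a photographic negative.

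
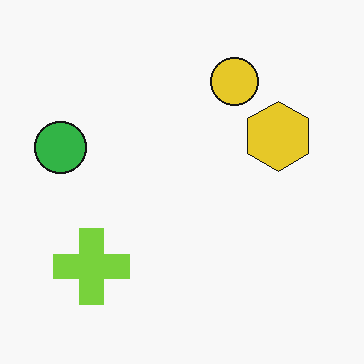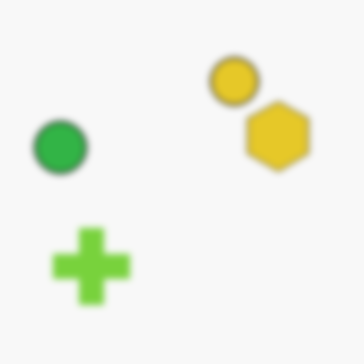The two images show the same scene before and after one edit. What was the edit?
The image was moderately blurred.

Shape edges and outlines are uniformly softened across the whole image.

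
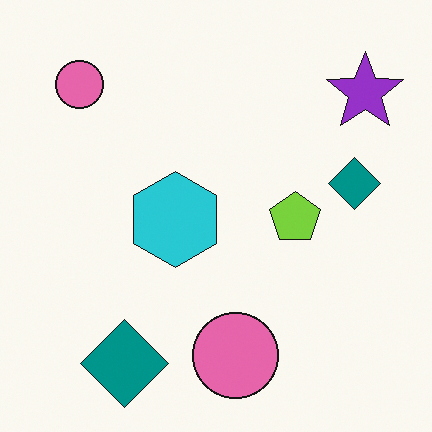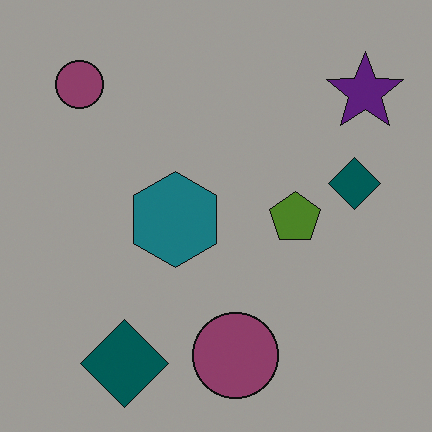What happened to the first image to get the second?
This is the original image substantially darkened.

Every pixel — background and shapes alike — is uniformly darkened.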